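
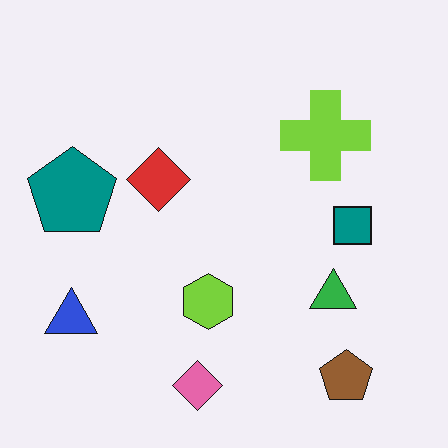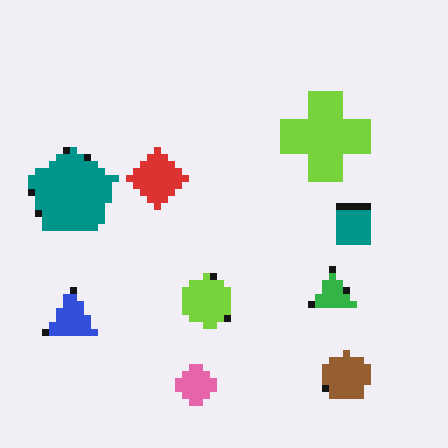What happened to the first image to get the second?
The image was moderately pixelated.

Shapes are reduced to large square blocks; fine edges and outlines are lost — a downscale-then-upscale (mosaic) effect.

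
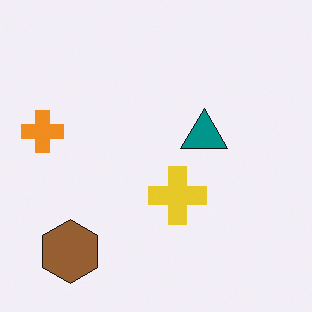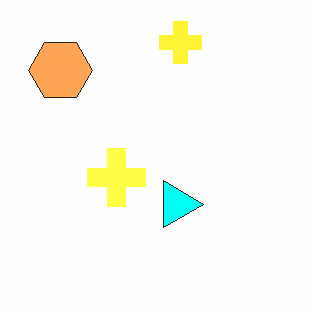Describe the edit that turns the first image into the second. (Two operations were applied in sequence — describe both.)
The image was rotated 90° clockwise, then noticeably brightened.

The brown hexagon sits in the bottom-left of the first image and the top-left of the second — consistent with a whole-image 90° clockwise rotation. Every pixel — background and shapes alike — is uniformly brightened.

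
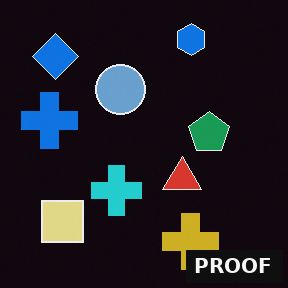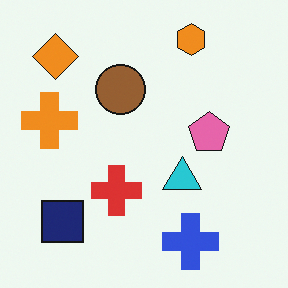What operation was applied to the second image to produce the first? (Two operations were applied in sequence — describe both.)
Color-inverted (negative), then watermarked with the text "PROOF" in the lower-right corner.

The light background has become dark and every shape's color is its complement — a photographic negative. A dark label reading "PROOF" appears in the lower-right corner.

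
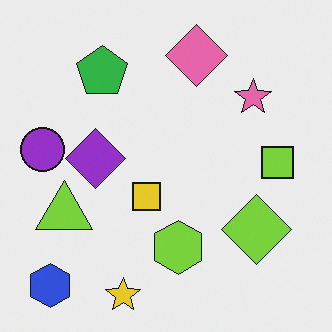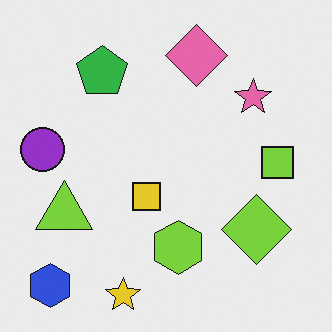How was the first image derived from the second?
It was overlaid with an additional purple diamond.

A purple diamond appears in the first image that is absent from the second.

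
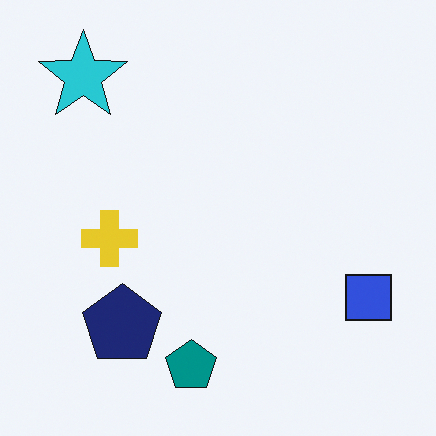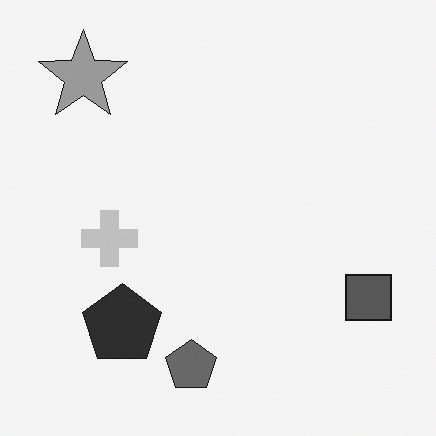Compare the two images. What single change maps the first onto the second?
This is the original image converted to grayscale.

All color is removed — every shape is now a shade of grey.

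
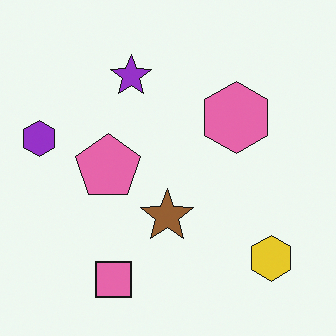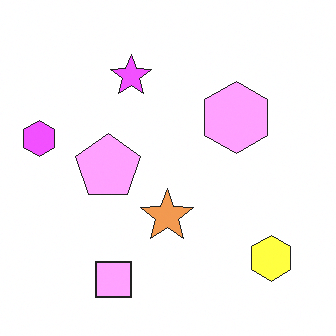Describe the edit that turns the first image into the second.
This is the original image brightened a lot.

Every pixel — background and shapes alike — is uniformly brightened.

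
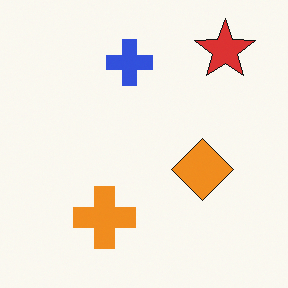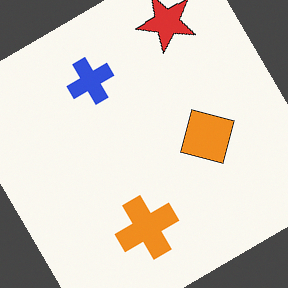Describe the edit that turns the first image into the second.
The image was rotated counter-clockwise by a large amount — several tens of degrees.

Every shape is tilted by the same angle and the image corners show triangular fill wedges — a whole-image rotation by a non-right angle.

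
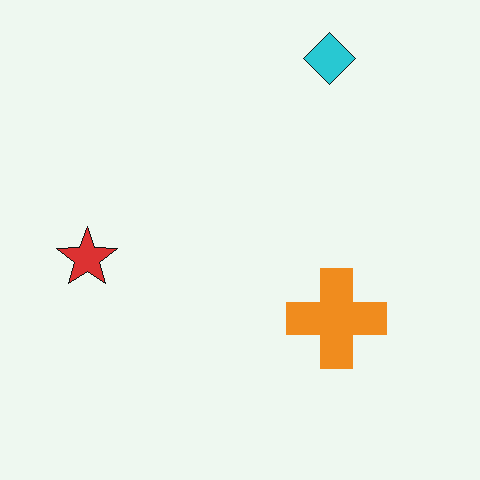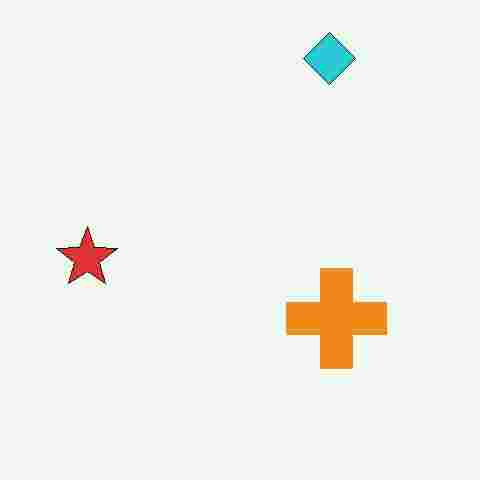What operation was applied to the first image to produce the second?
The transformation is: degraded with heavy JPEG compression.

Blocky 8×8 compression artifacts appear around shape edges and the flat background shows ringing — characteristic JPEG degradation.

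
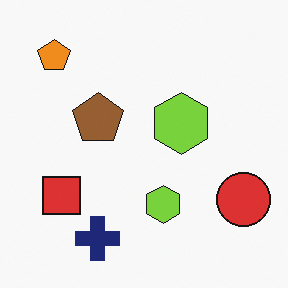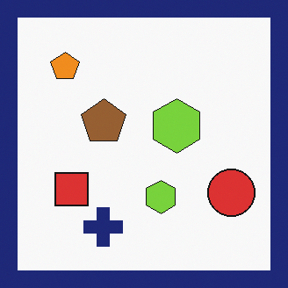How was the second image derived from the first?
It was framed with a navy border.

A solid navy frame runs around the edge of the second image, with the content slightly shrunk inside it.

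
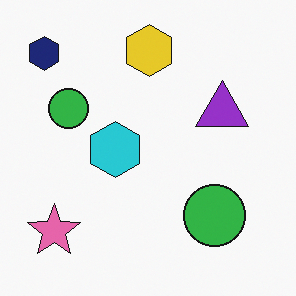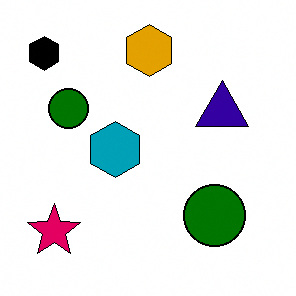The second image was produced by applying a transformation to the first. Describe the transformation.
It was given much higher contrast.

Tones are pushed away from mid-grey across the whole image — a global contrast change.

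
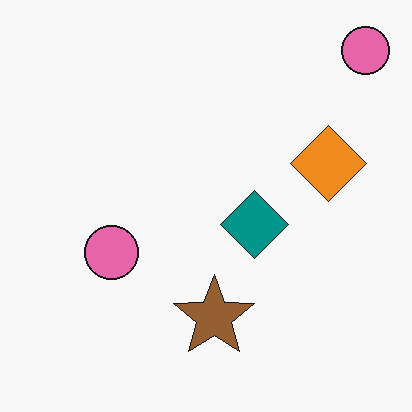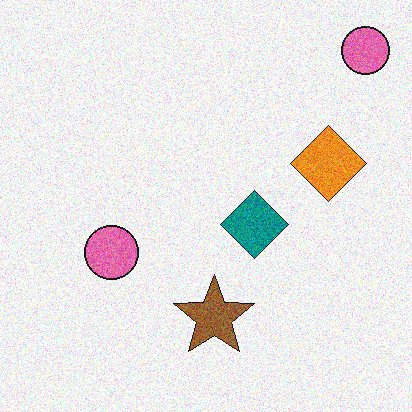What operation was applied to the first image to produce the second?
The image was degraded with visible gaussian noise.

Random speckle covers the whole image, including the flat background.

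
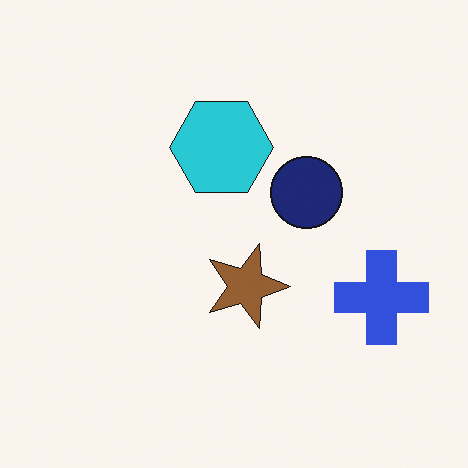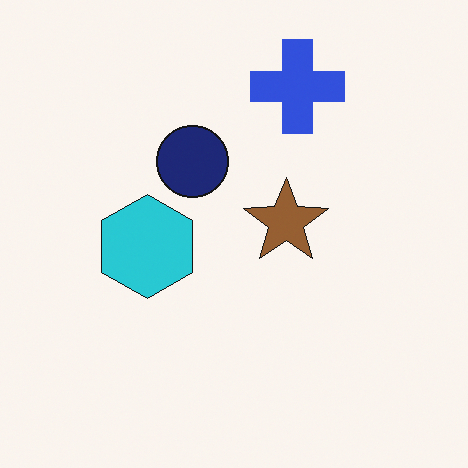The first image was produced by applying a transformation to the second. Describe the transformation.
It was rotated 90° clockwise.

The blue cross sits in the top of the second image and the right of the first — consistent with a whole-image 90° clockwise rotation.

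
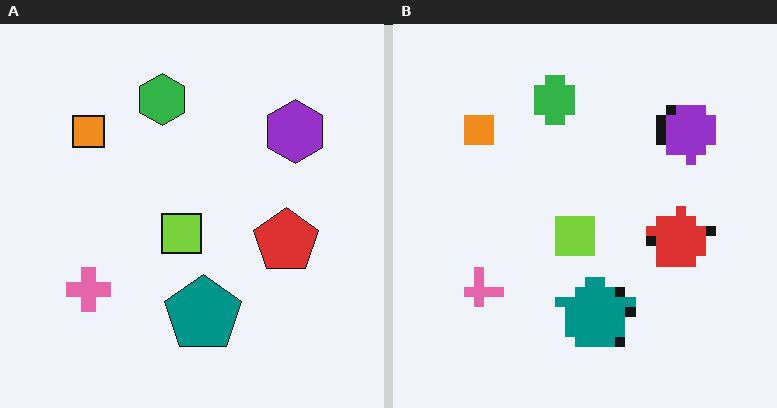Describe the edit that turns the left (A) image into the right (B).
It was coarsely pixelated.

Shapes are reduced to large square blocks; fine edges and outlines are lost — a downscale-then-upscale (mosaic) effect.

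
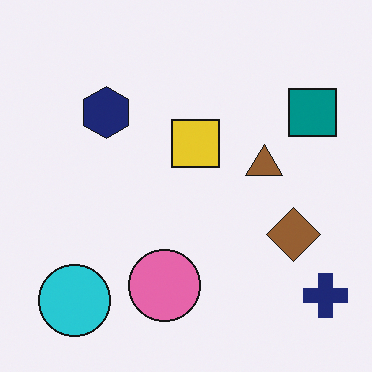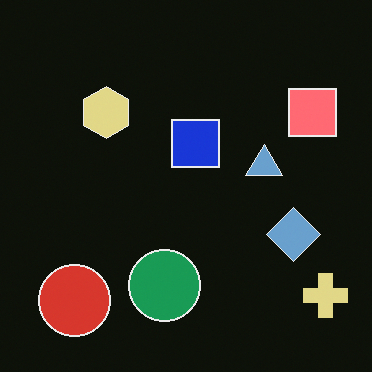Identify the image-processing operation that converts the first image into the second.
Color-inverted (negative).

The light background has become dark and every shape's color is its complement — a photographic negative.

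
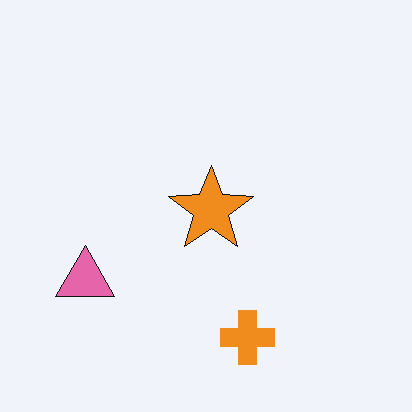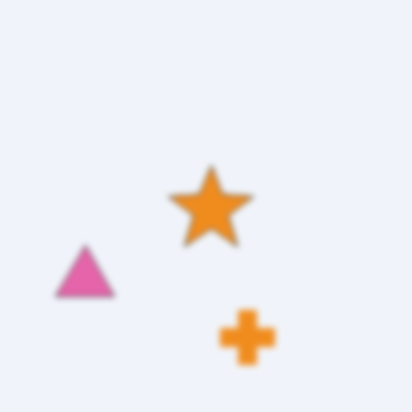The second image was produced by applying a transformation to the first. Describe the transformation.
It was noticeably gaussian-blurred.

Shape edges and outlines are uniformly softened across the whole image.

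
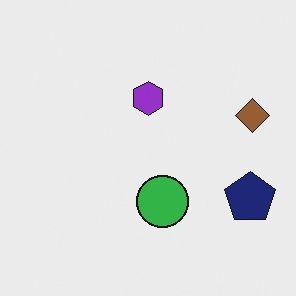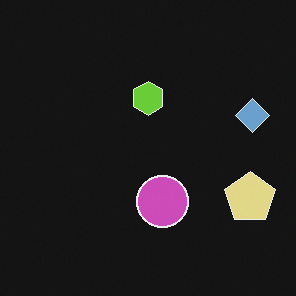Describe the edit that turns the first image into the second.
The transformation is: color-inverted (negative).

The light background has become dark and every shape's color is its complement — a photographic negative.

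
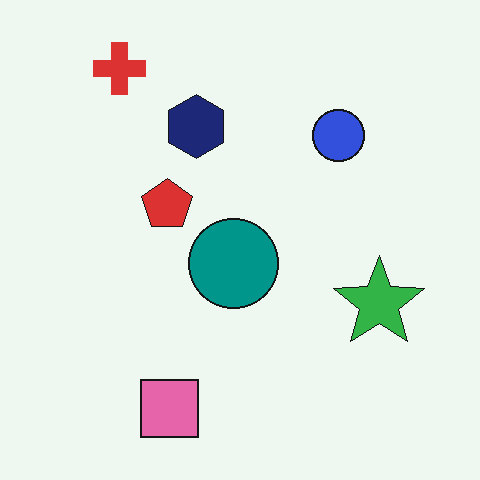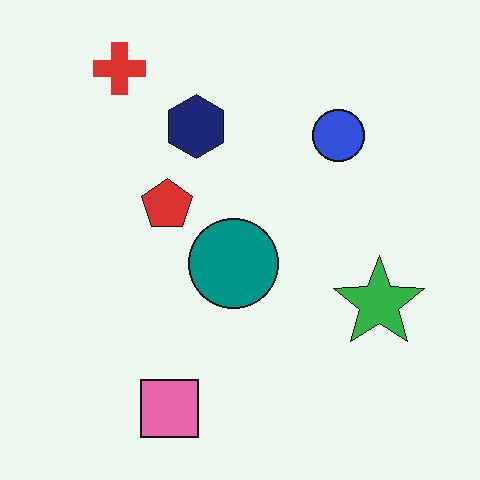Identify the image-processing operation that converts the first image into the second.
This is the original image given moderate JPEG compression.

Blocky 8×8 compression artifacts appear around shape edges and the flat background shows ringing — characteristic JPEG degradation.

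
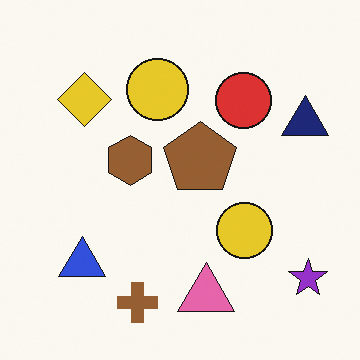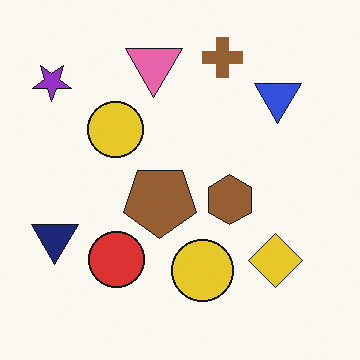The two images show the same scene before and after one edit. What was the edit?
The image was rotated 180°.

The purple star sits in the bottom-right of the first image and the top-left of the second — consistent with a whole-image 180° rotation.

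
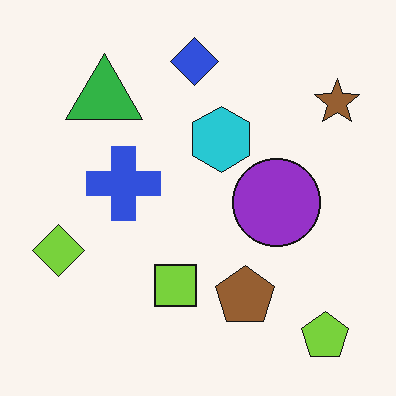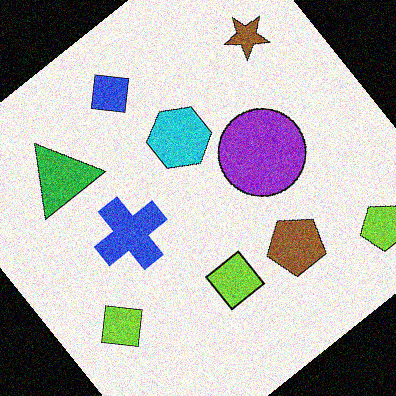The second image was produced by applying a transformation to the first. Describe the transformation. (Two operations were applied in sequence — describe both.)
The transformation is: rotated counter-clockwise by a large amount — several tens of degrees, then degraded with visible gaussian noise.

Every shape is tilted by the same angle and the image corners show triangular fill wedges — a whole-image rotation by a non-right angle. Random speckle covers the whole image, including the flat background.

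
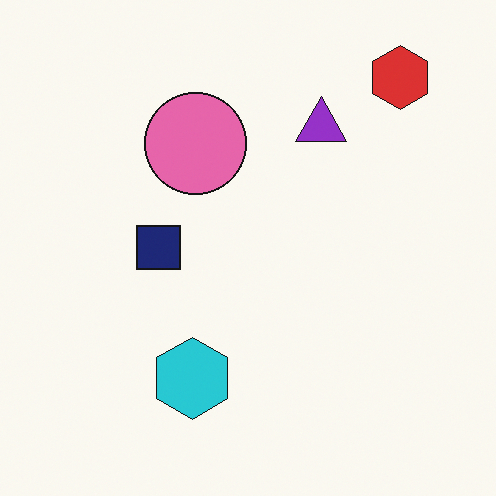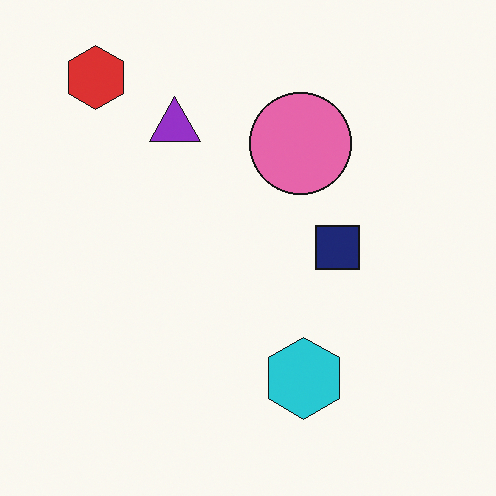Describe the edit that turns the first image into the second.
The second image is the first flipped horizontally (left ↔ right).

The red hexagon is in the top-right of the first image and the top-left of the second — shapes on opposite sides of the vertical midline have swapped in a mirror flip.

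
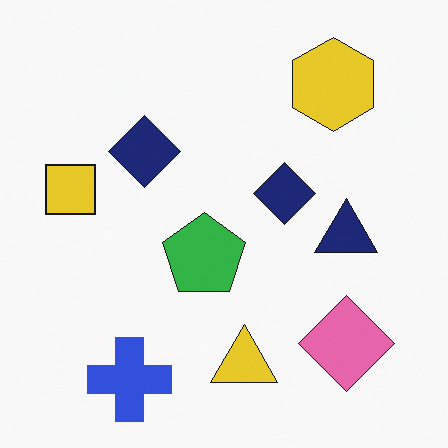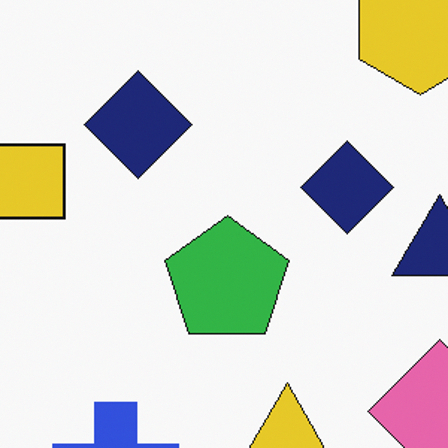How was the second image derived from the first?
Cropped to a modestly smaller region and rescaled.

The visible shapes are larger and the field of view is narrower; shapes near the original edges may be partly or wholly outside the frame — a crop-and-rescale.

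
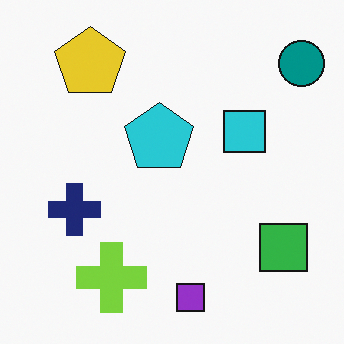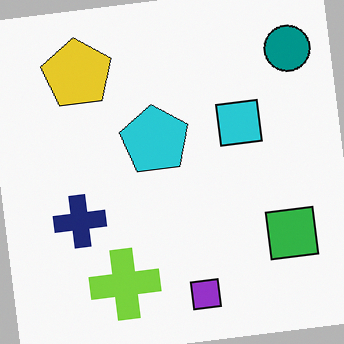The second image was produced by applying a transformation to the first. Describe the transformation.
The image was rotated counter-clockwise by a slight angle.

Every shape is tilted by the same angle and the image corners show triangular fill wedges — a whole-image rotation by a non-right angle.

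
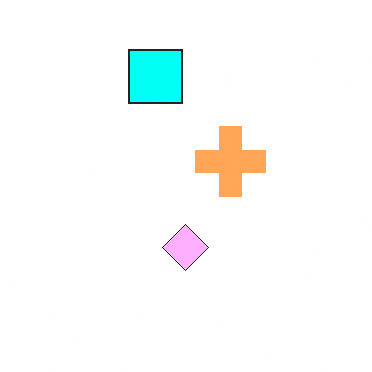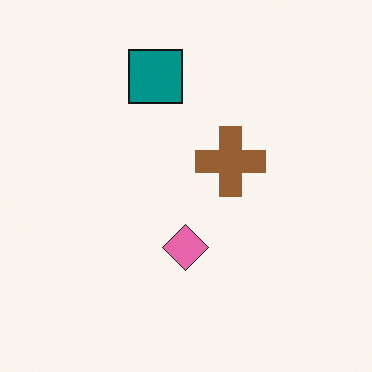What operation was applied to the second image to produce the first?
The image was noticeably brightened.

Every pixel — background and shapes alike — is uniformly brightened.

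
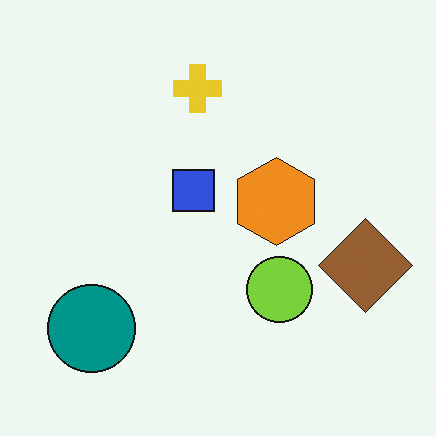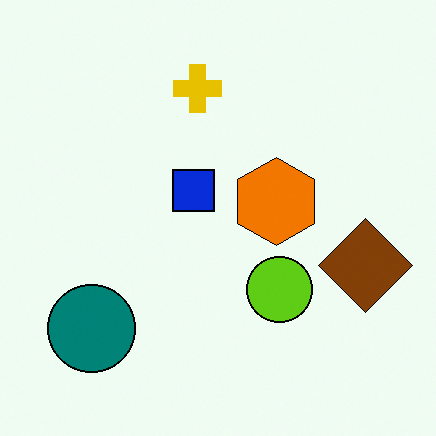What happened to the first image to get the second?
It was given slightly increased contrast.

Tones are pushed away from mid-grey across the whole image — a global contrast change.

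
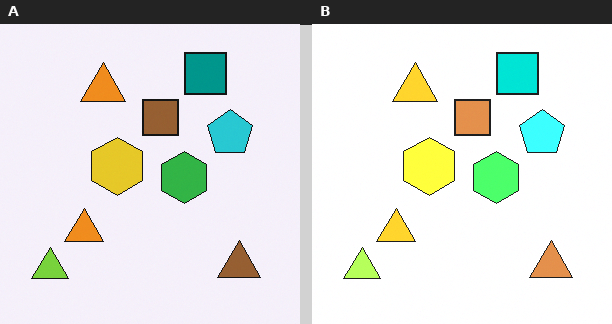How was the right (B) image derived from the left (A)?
Brightened a lot.

Every pixel — background and shapes alike — is uniformly brightened.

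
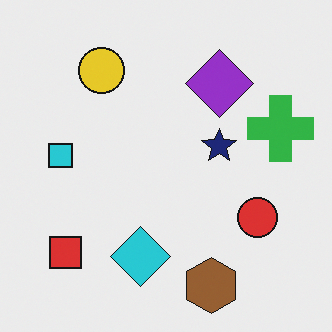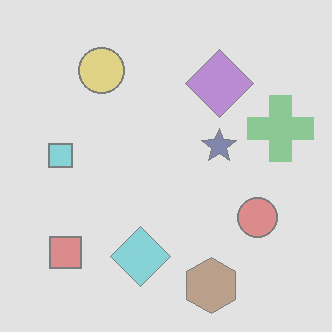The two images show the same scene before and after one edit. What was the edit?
This is the original image given much lower contrast.

Tones are pushed toward mid-grey across the whole image — a global contrast change.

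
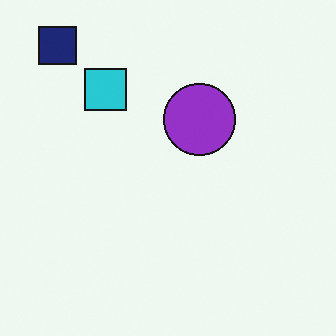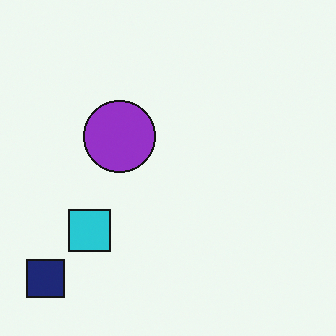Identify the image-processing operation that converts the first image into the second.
Rotated 90° counter-clockwise.

The navy square sits in the top-left of the first image and the bottom-left of the second — consistent with a whole-image 90° counter-clockwise rotation.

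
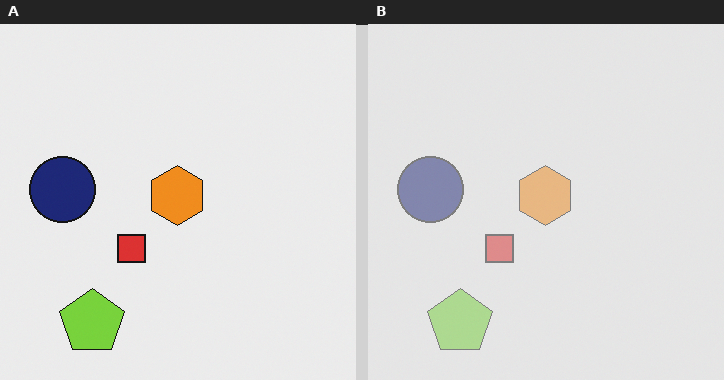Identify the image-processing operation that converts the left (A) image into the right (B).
Washed out (contrast reduced).

Tones are pushed toward mid-grey across the whole image — a global contrast change.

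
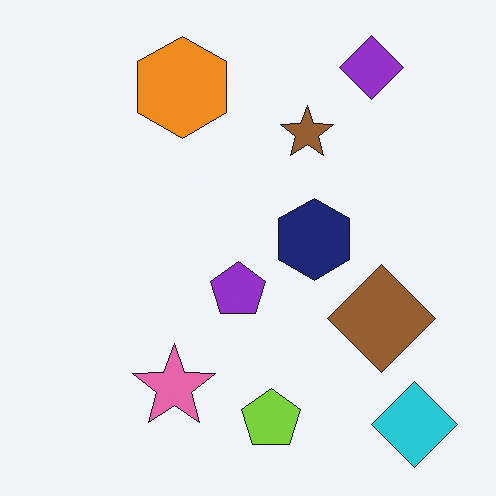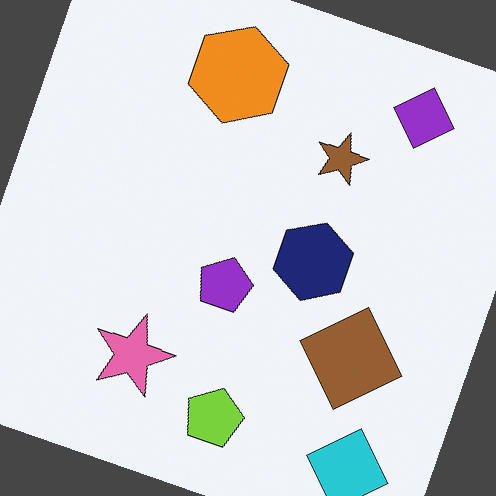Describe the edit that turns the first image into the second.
The image was rotated clockwise by a moderate amount.

Every shape is tilted by the same angle and the image corners show triangular fill wedges — a whole-image rotation by a non-right angle.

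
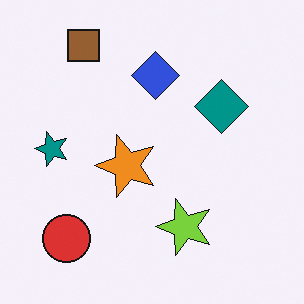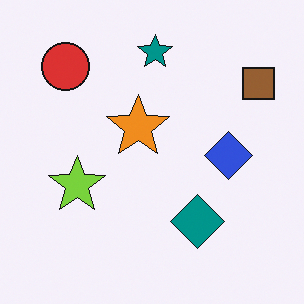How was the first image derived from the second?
Rotated 90° counter-clockwise.

The brown square sits in the top-right of the second image and the top-left of the first — consistent with a whole-image 90° counter-clockwise rotation.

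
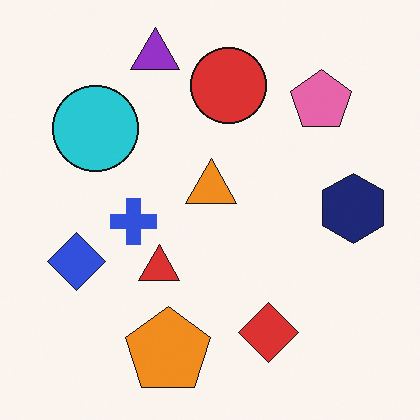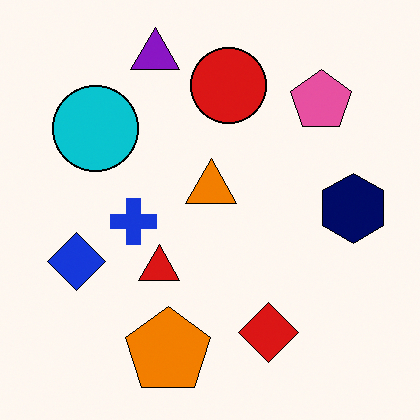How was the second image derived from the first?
This is the original image given slightly increased contrast.

Tones are pushed away from mid-grey across the whole image — a global contrast change.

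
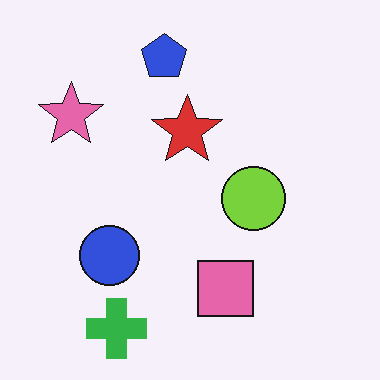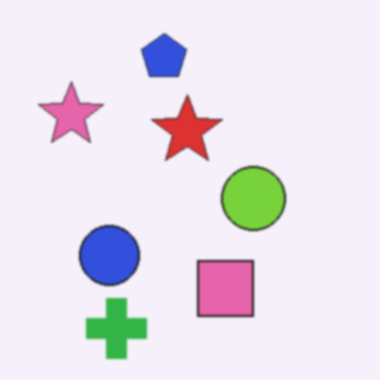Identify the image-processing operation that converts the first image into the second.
Lightly blurred.

Shape edges and outlines are uniformly softened across the whole image.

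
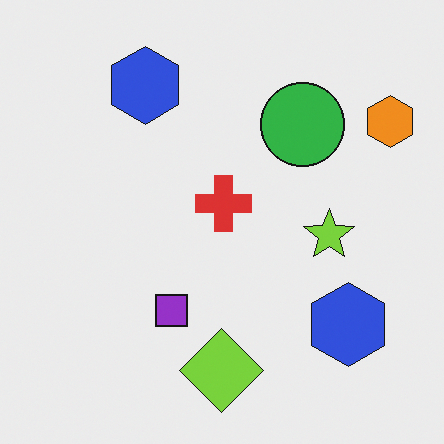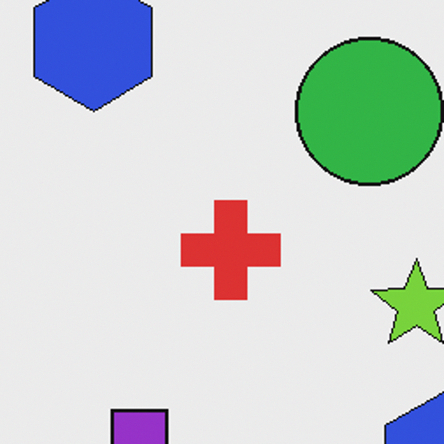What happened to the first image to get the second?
The second image is the first cropped to a noticeably smaller region and rescaled.

The visible shapes are larger and the field of view is narrower; shapes near the original edges may be partly or wholly outside the frame — a crop-and-rescale.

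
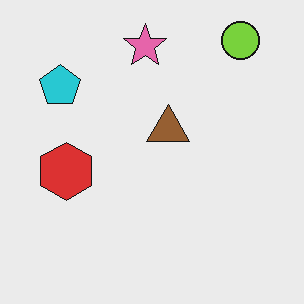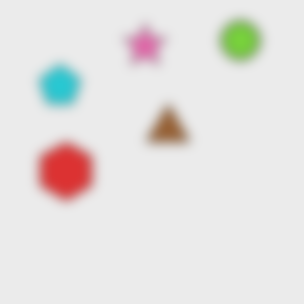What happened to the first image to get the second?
Strongly gaussian-blurred.

Shape edges and outlines are uniformly softened across the whole image.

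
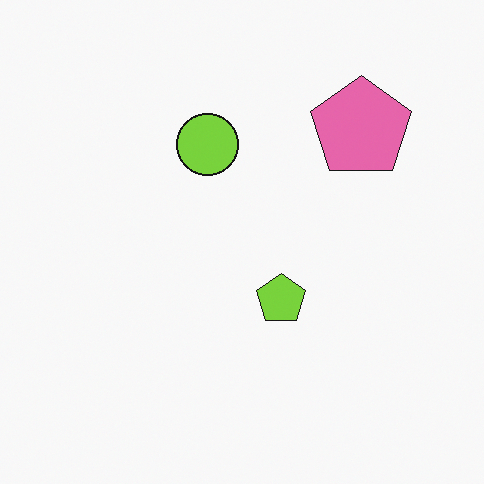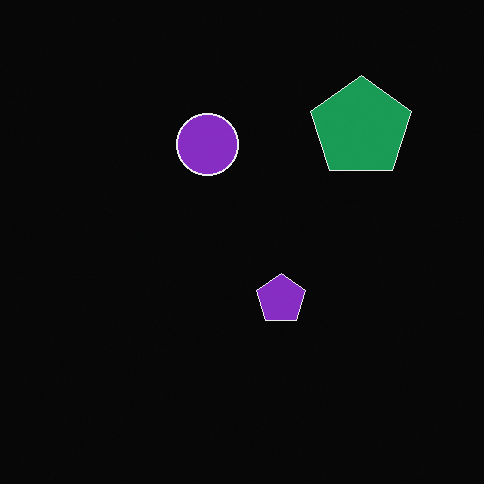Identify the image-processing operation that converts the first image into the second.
The image was color-inverted (negative).

The light background has become dark and every shape's color is its complement — a photographic negative.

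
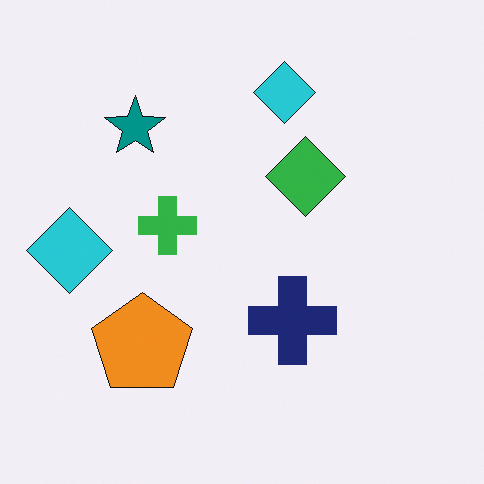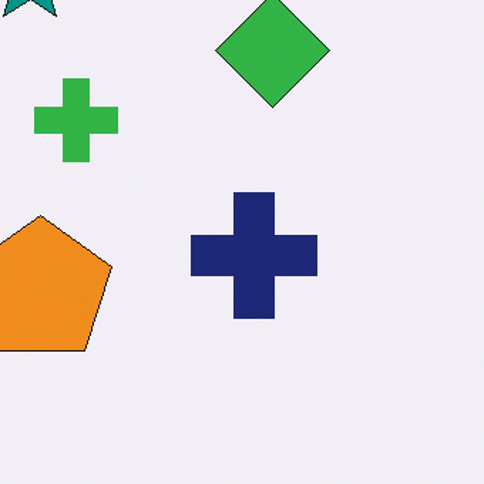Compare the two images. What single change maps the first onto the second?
This is the original image cropped slightly and scaled back up.

The visible shapes are larger and the field of view is narrower; shapes near the original edges may be partly or wholly outside the frame — a crop-and-rescale.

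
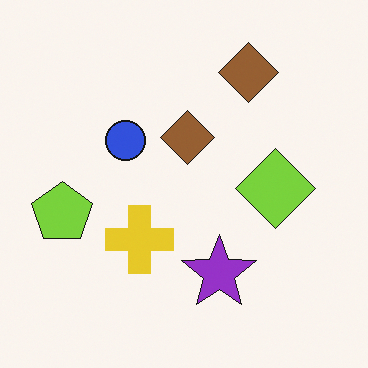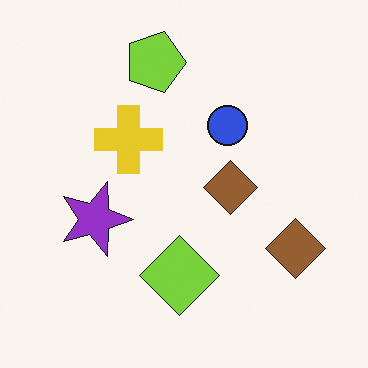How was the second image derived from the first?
This is the original image rotated 90° clockwise.

The lime pentagon sits in the left of the first image and the top of the second — consistent with a whole-image 90° clockwise rotation.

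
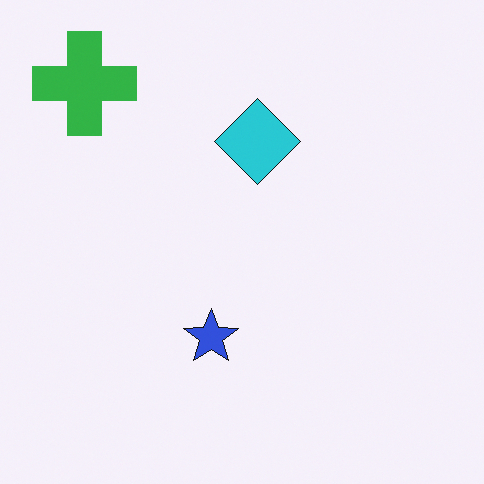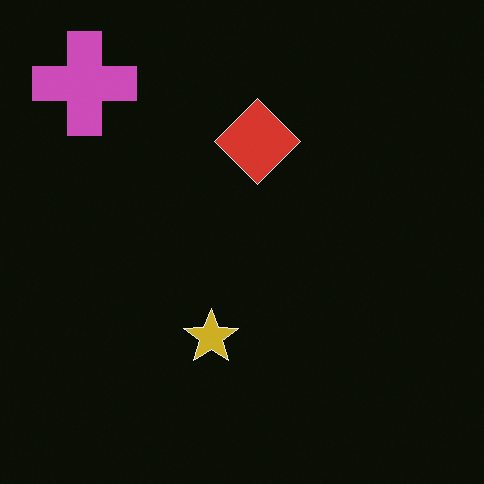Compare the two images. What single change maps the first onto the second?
It was color-inverted (negative).

The light background has become dark and every shape's color is its complement — a photographic negative.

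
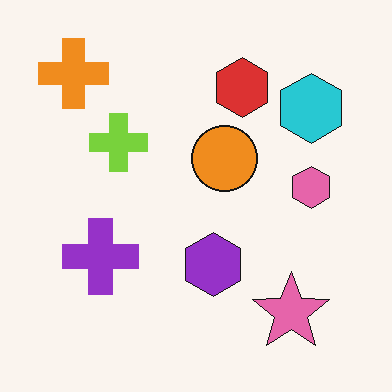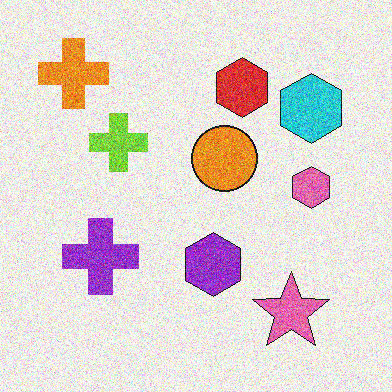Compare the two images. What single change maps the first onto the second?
Degraded with a thick layer of grain.

Random speckle covers the whole image, including the flat background.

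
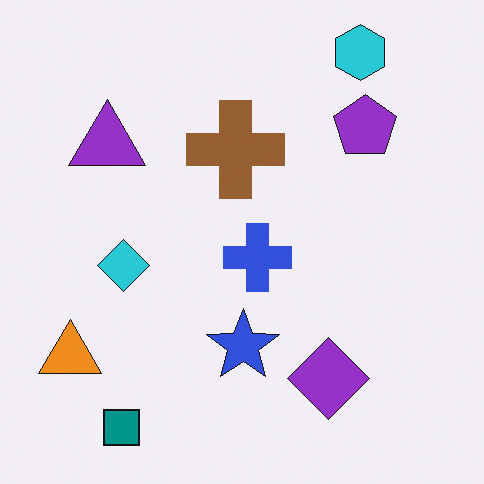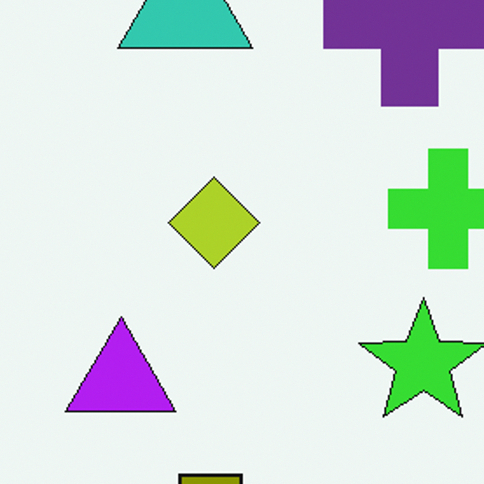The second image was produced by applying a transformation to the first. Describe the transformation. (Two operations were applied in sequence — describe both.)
It was cropped to a noticeably smaller region and rescaled, then hue-shifted by a large amount.

The visible shapes are larger and the field of view is narrower; shapes near the original edges may be partly or wholly outside the frame — a crop-and-rescale. Every shape's color has rotated by the same amount around the hue wheel — a uniform hue shift.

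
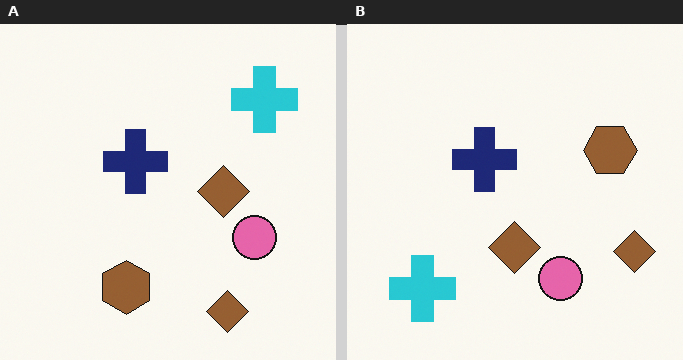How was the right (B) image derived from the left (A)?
Transposed (reflected across the top-left ↔ bottom-right diagonal).

Shapes have swapped their row and column positions — what was in the top-right is now in the bottom-left — a diagonal reflection.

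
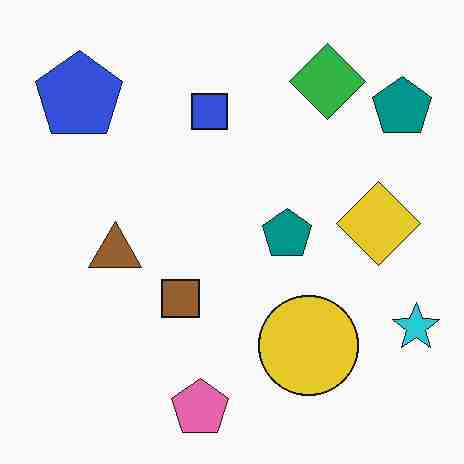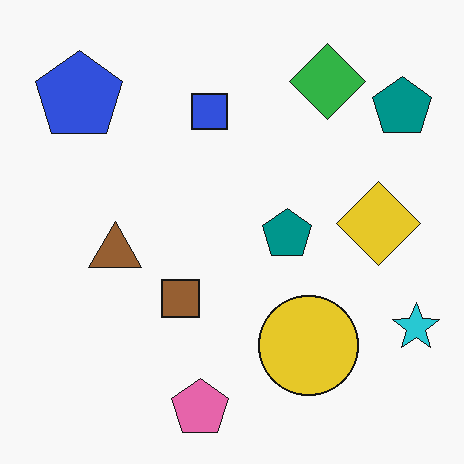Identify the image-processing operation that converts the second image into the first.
The first image is the second degraded with heavy JPEG compression.

Blocky 8×8 compression artifacts appear around shape edges and the flat background shows ringing — characteristic JPEG degradation.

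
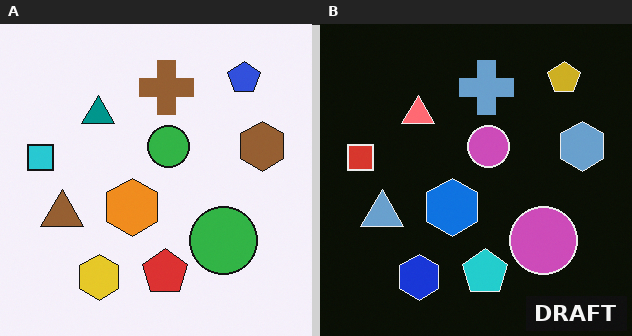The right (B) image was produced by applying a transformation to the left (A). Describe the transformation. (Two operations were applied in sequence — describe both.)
The right (B) image is the left (A) color-inverted (negative), then watermarked with the text "DRAFT" in the lower-right corner.

The light background has become dark and every shape's color is its complement — a photographic negative. A dark label reading "DRAFT" appears in the lower-right corner.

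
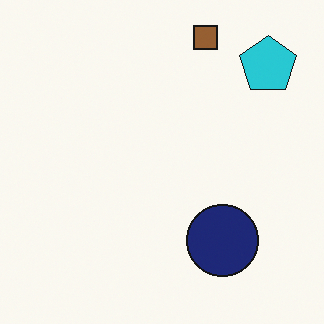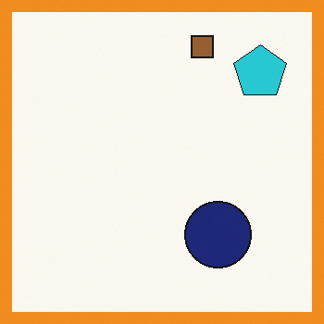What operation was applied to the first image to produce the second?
The image was framed with a orange border.

A solid orange frame runs around the edge of the second image, with the content slightly shrunk inside it.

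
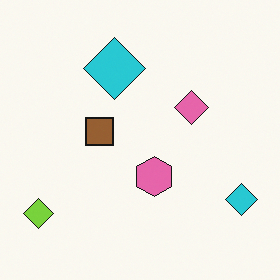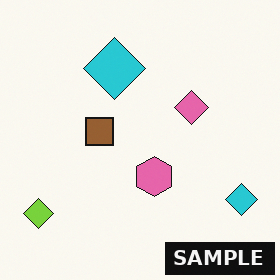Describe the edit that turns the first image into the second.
Watermarked with the text "SAMPLE" in the lower-right corner.

A dark label reading "SAMPLE" appears in the lower-right corner.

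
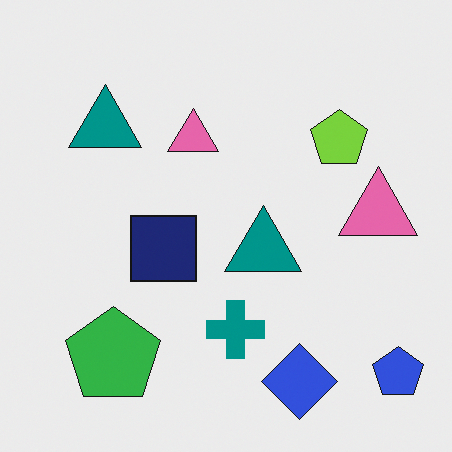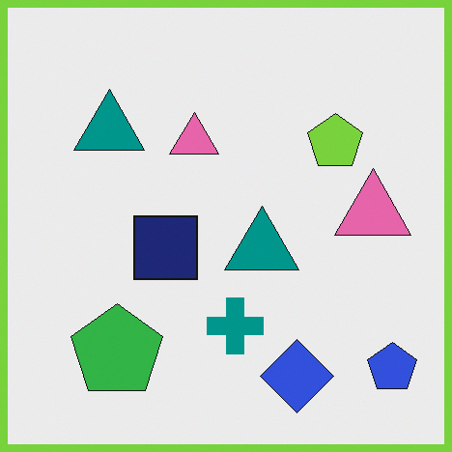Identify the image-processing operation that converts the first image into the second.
The transformation is: framed with a lime border.

A solid lime frame runs around the edge of the second image, with the content slightly shrunk inside it.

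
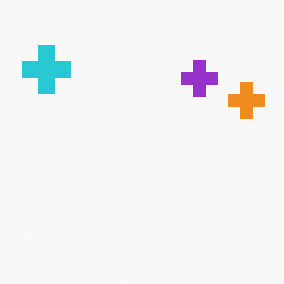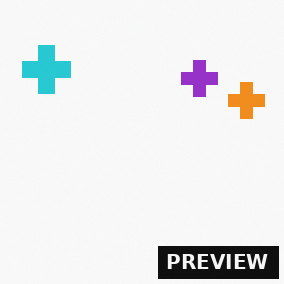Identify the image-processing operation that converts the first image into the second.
It was watermarked with the text "PREVIEW" in the lower-right corner.

A dark label reading "PREVIEW" appears in the lower-right corner.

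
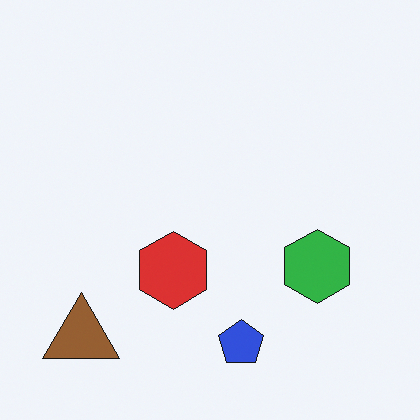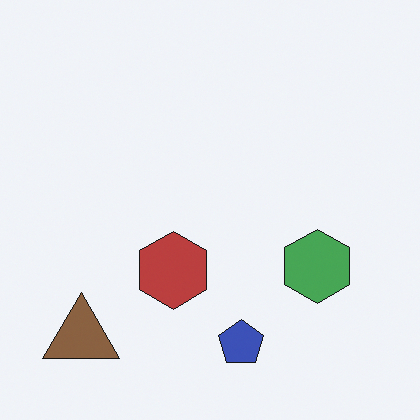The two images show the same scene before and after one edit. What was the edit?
The second image is the first slightly desaturated.

All colors are more muted and greyish — a global saturation change.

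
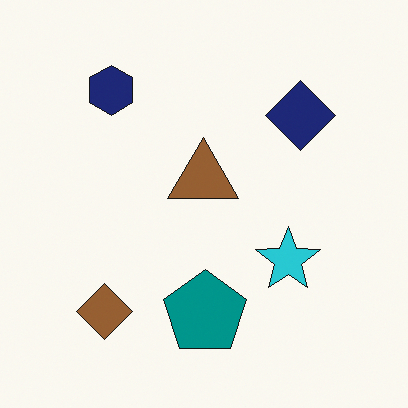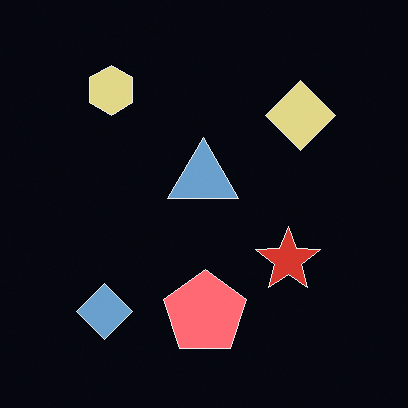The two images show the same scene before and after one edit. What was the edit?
The second image is the first color-inverted (negative).

The light background has become dark and every shape's color is its complement — a photographic negative.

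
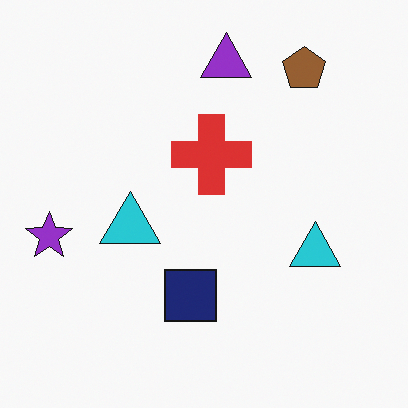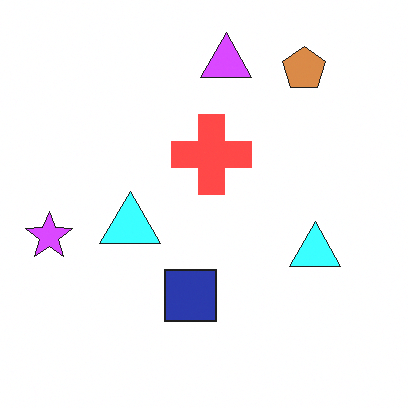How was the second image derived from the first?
The image was brightened a lot.

Every pixel — background and shapes alike — is uniformly brightened.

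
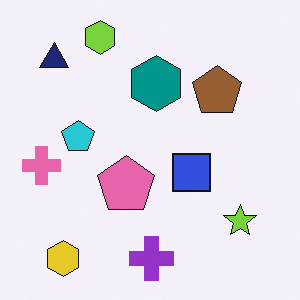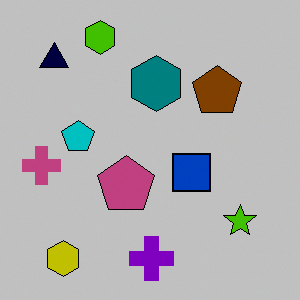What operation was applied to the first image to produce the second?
The second image is the first aggressively posterized.

Each flat color has snapped to a coarser quantized level — most visibly, the near-white background has dropped to a flat grey.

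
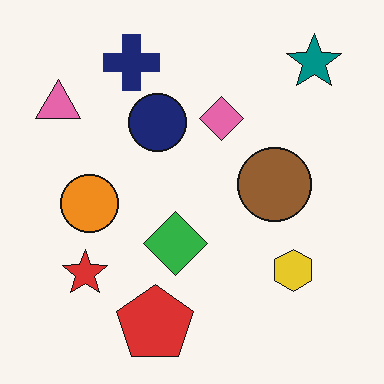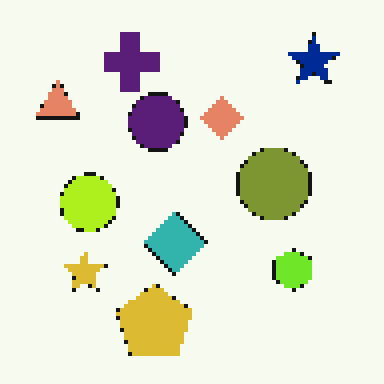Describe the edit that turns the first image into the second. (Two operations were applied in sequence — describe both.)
The image was lightly pixelated (a mild mosaic effect), then hue-shifted by a small amount.

Shapes are reduced to large square blocks; fine edges and outlines are lost — a downscale-then-upscale (mosaic) effect. Every shape's color has rotated by the same amount around the hue wheel — a uniform hue shift.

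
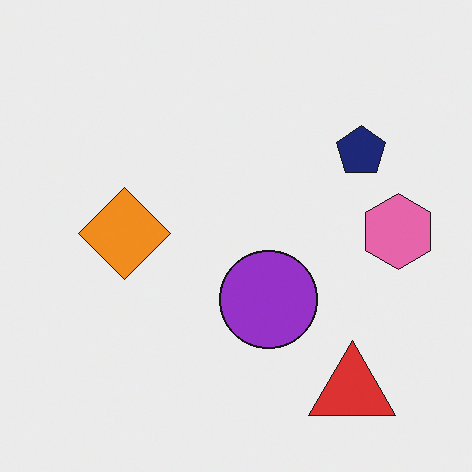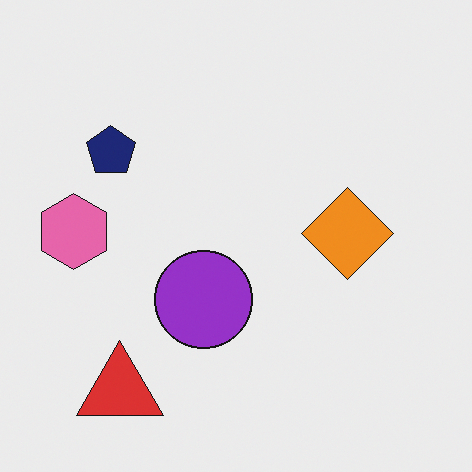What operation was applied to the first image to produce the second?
This is the original image flipped horizontally (left ↔ right).

The pink hexagon is in the right of the first image and the left of the second — shapes on opposite sides of the vertical midline have swapped in a mirror flip.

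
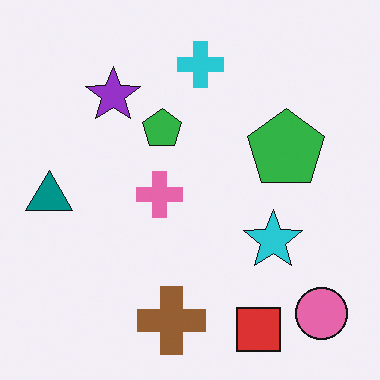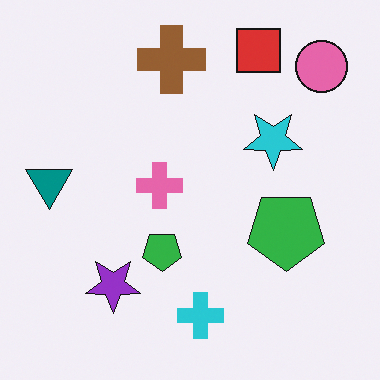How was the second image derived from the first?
Flipped vertically (top ↔ bottom).

The red square is in the bottom-right of the first image and the top-right of the second — shapes on opposite sides of the horizontal midline have swapped in a mirror flip.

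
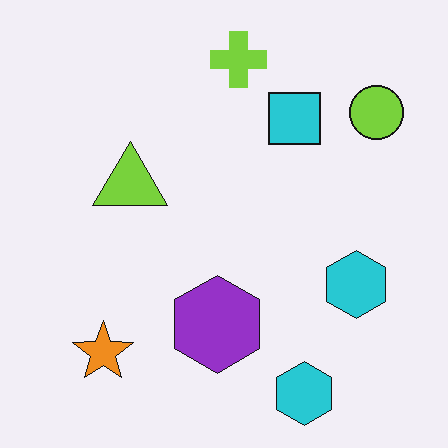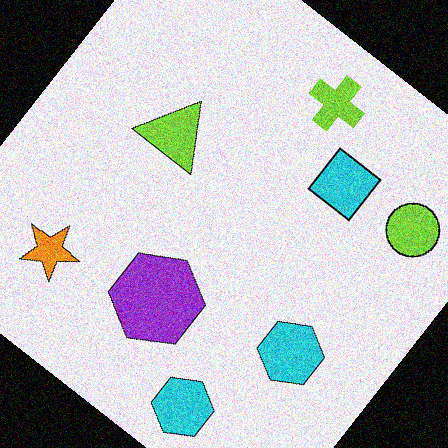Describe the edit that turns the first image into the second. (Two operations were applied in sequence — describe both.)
This is the original image rotated clockwise by a large amount — several tens of degrees, then degraded with visible gaussian noise.

Every shape is tilted by the same angle and the image corners show triangular fill wedges — a whole-image rotation by a non-right angle. Random speckle covers the whole image, including the flat background.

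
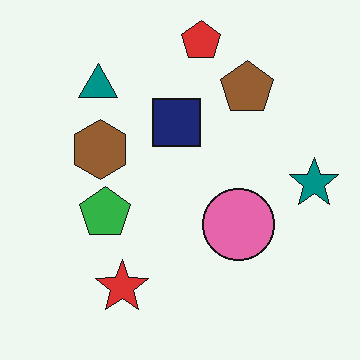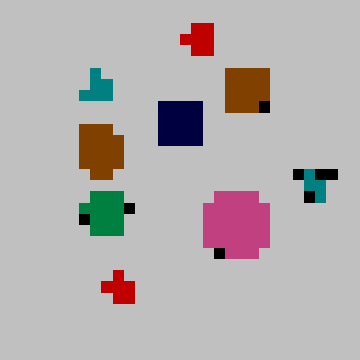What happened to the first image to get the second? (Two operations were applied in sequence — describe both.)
The transformation is: heavily posterized to just a handful of flat colors, then coarsely pixelated.

Each flat color has snapped to a coarser quantized level — most visibly, the near-white background has dropped to a flat grey. Shapes are reduced to large square blocks; fine edges and outlines are lost — a downscale-then-upscale (mosaic) effect.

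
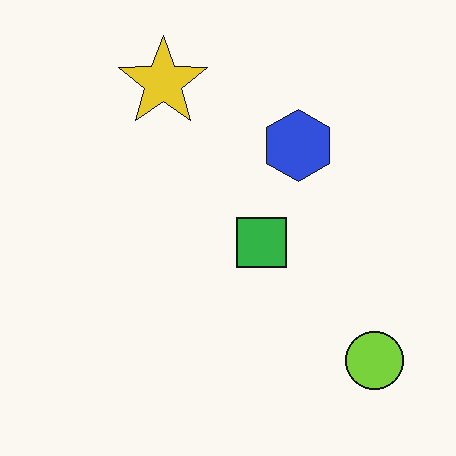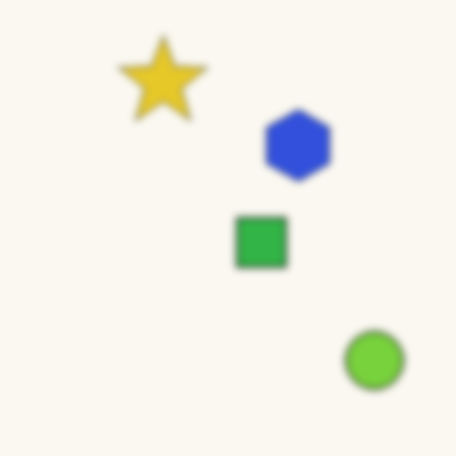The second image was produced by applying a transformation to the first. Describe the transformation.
It was moderately blurred.

Shape edges and outlines are uniformly softened across the whole image.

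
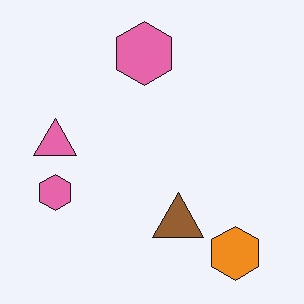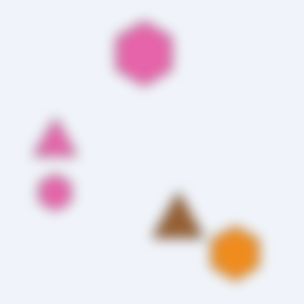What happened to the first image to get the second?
The second image is the first strongly gaussian-blurred.

Shape edges and outlines are uniformly softened across the whole image.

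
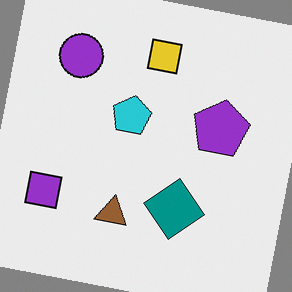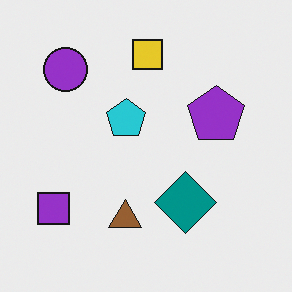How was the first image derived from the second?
It was rotated clockwise by a few degrees.

Every shape is tilted by the same angle and the image corners show triangular fill wedges — a whole-image rotation by a non-right angle.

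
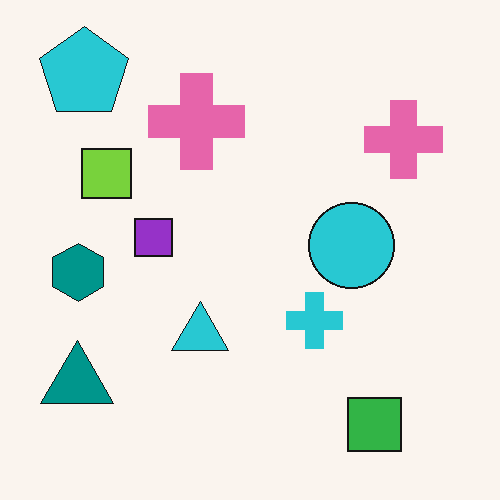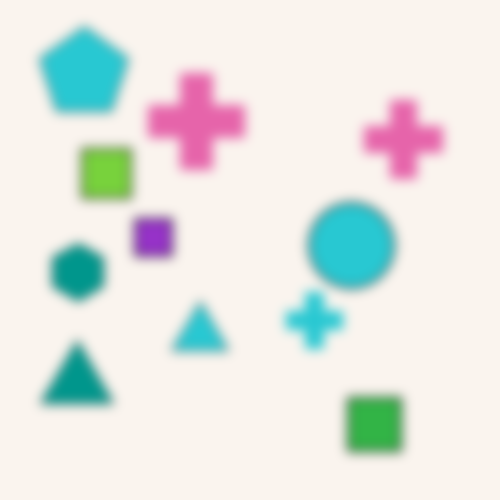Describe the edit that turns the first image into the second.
Heavily blurred.

Shape edges and outlines are uniformly softened across the whole image.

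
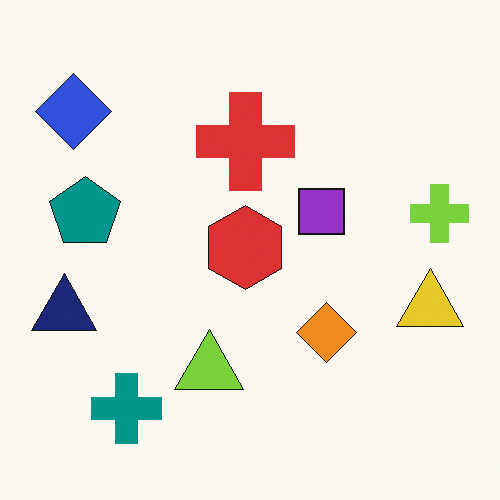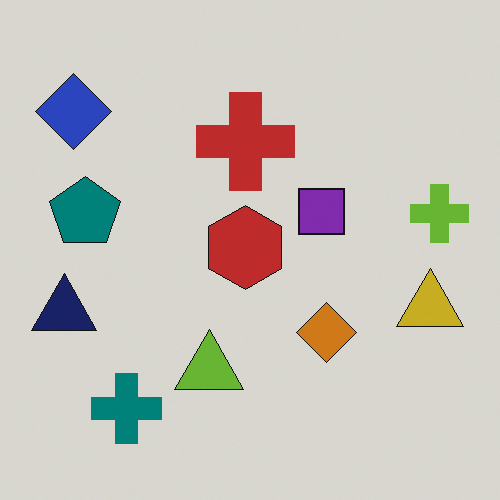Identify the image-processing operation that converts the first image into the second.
The transformation is: slightly darkened.

Every pixel — background and shapes alike — is uniformly darkened.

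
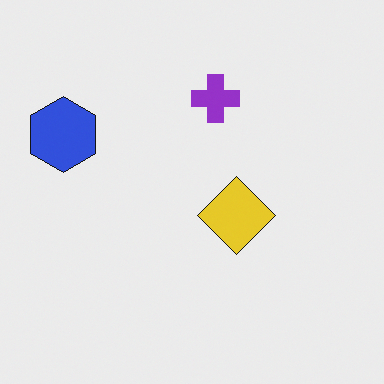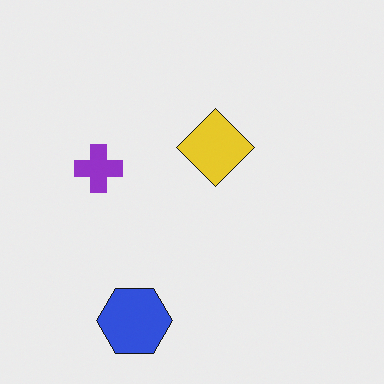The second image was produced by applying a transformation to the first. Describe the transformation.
The transformation is: rotated 90° counter-clockwise.

The blue hexagon sits in the left of the first image and the bottom of the second — consistent with a whole-image 90° counter-clockwise rotation.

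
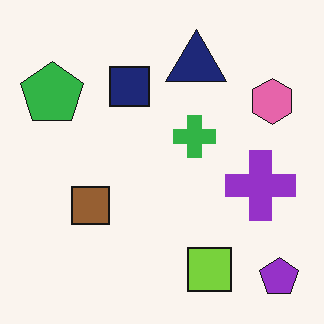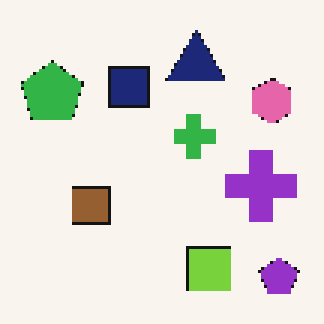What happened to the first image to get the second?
Lightly pixelated (a mild mosaic effect).

Shapes are reduced to large square blocks; fine edges and outlines are lost — a downscale-then-upscale (mosaic) effect.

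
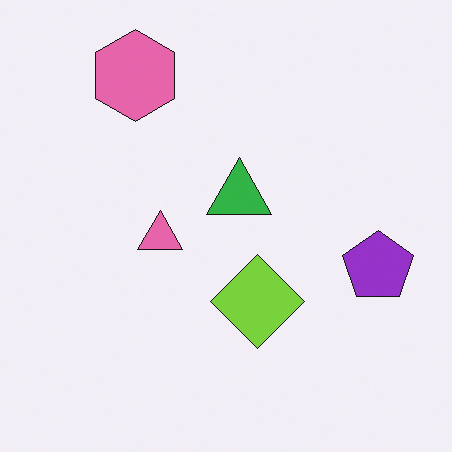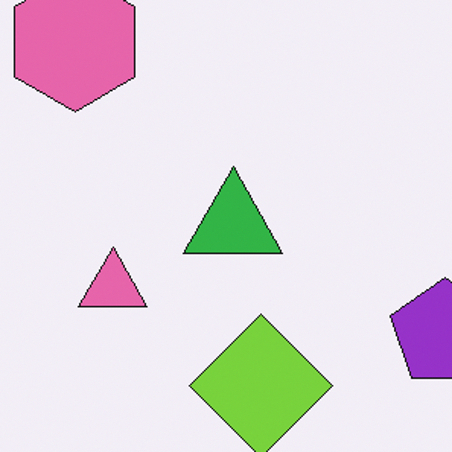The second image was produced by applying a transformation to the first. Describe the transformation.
This is the original image cropped slightly and scaled back up.

The visible shapes are larger and the field of view is narrower; shapes near the original edges may be partly or wholly outside the frame — a crop-and-rescale.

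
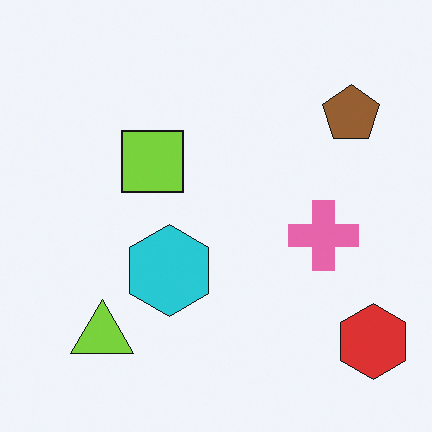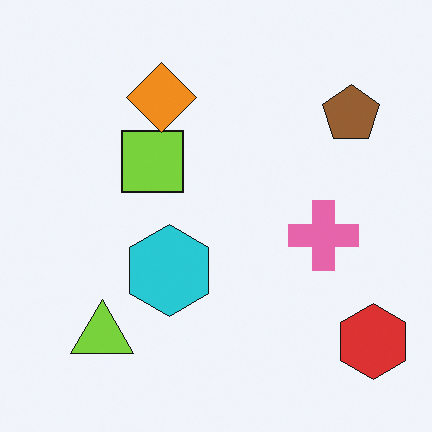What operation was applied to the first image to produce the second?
The transformation is: overlaid with an additional orange diamond.

An orange diamond appears in the second image that is absent from the first.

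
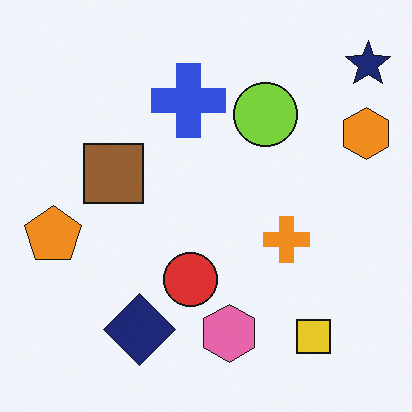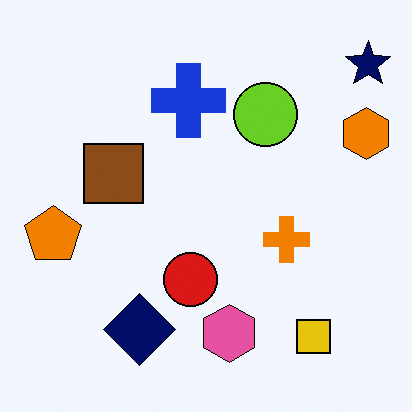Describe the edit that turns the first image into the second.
It was given slightly increased contrast.

Tones are pushed away from mid-grey across the whole image — a global contrast change.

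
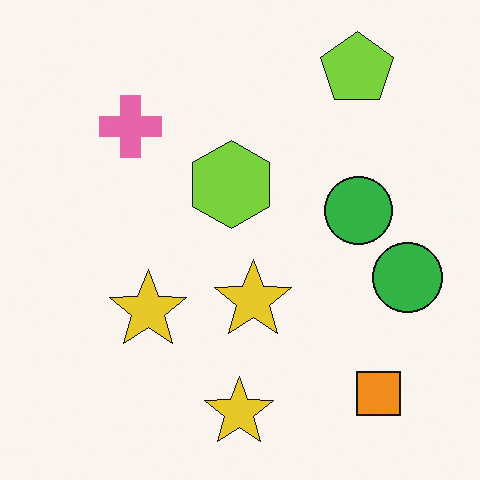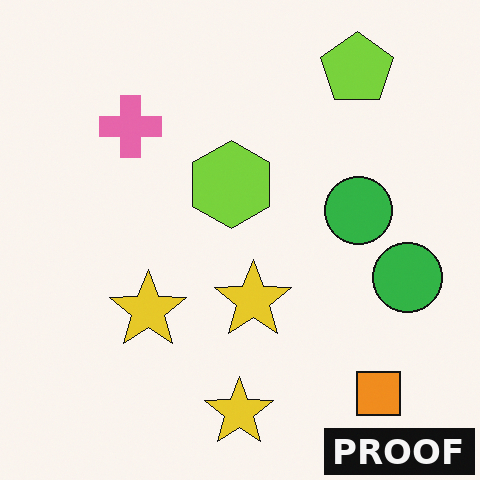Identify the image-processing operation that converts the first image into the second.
This is the original image watermarked with the text "PROOF" in the lower-right corner.

A dark label reading "PROOF" appears in the lower-right corner.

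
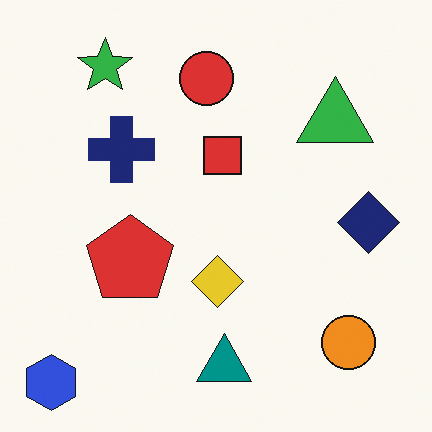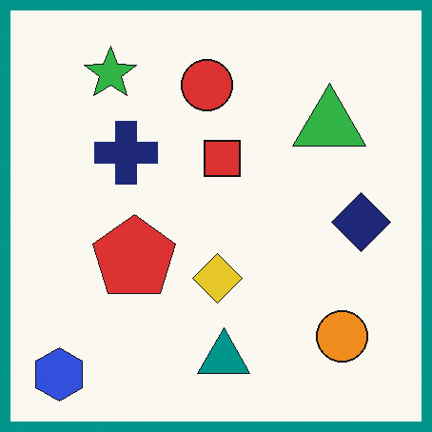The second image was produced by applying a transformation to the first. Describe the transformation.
The second image is the first framed with a teal border.

A solid teal frame runs around the edge of the second image, with the content slightly shrunk inside it.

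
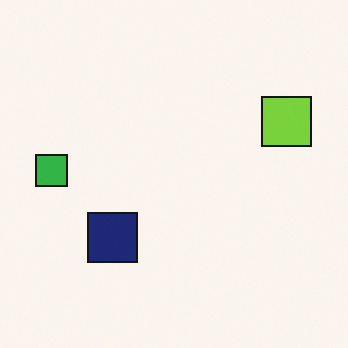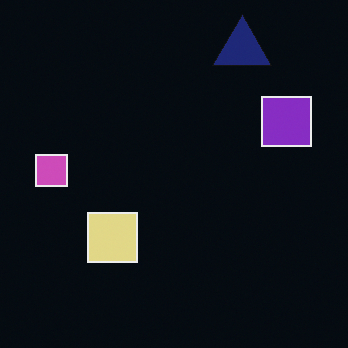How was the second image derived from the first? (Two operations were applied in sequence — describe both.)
The image was color-inverted (negative), then overlaid with an additional navy triangle.

The light background has become dark and every shape's color is its complement — a photographic negative. A navy triangle appears in the second image that is absent from the first.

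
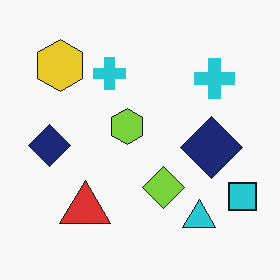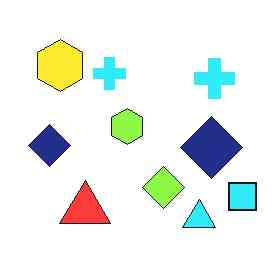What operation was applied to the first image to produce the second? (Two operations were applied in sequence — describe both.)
Slightly brightened, then given moderate JPEG compression.

Every pixel — background and shapes alike — is uniformly brightened. Blocky 8×8 compression artifacts appear around shape edges and the flat background shows ringing — characteristic JPEG degradation.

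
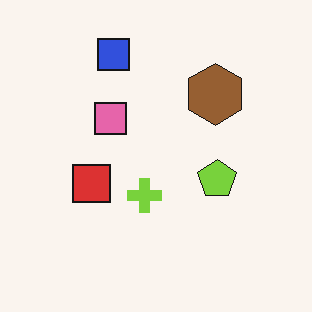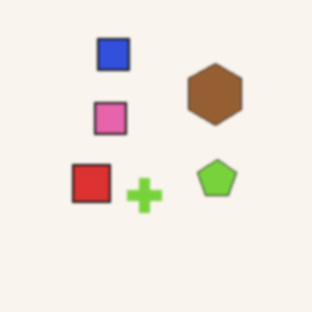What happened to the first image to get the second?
This is the original image given a subtle gaussian blur.

Shape edges and outlines are uniformly softened across the whole image.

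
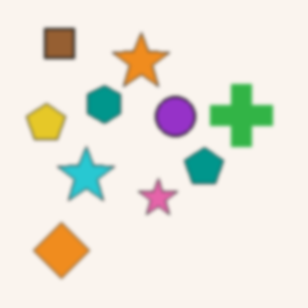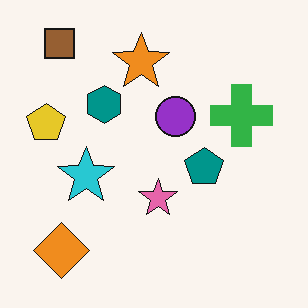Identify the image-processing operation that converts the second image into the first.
The transformation is: given a subtle gaussian blur.

Shape edges and outlines are uniformly softened across the whole image.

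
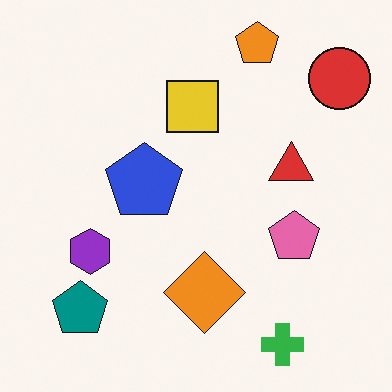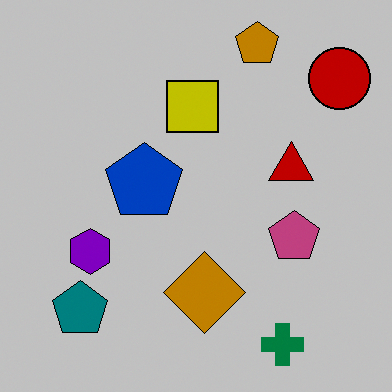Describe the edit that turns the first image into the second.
Heavily posterized to just a handful of flat colors.

Each flat color has snapped to a coarser quantized level — most visibly, the near-white background has dropped to a flat grey.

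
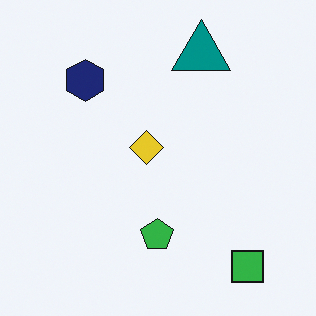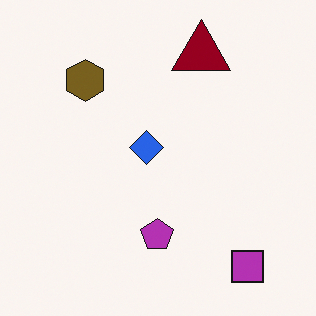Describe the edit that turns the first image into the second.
The image was hue-shifted through roughly half the color wheel.

Every shape's color has rotated by the same amount around the hue wheel — a uniform hue shift.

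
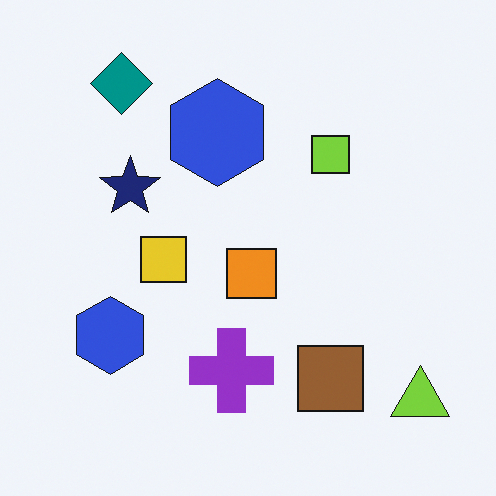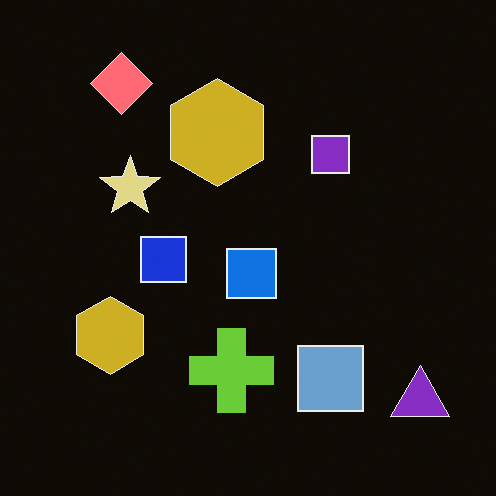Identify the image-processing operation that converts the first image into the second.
The image was color-inverted (negative).

The light background has become dark and every shape's color is its complement — a photographic negative.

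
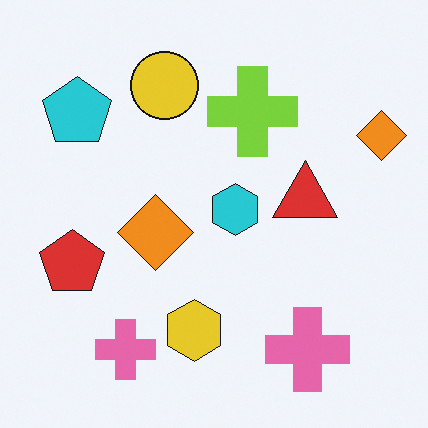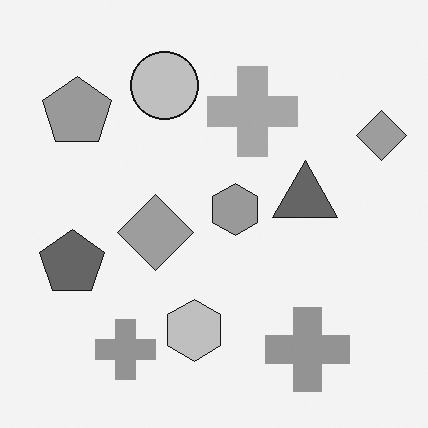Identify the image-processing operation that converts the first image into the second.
The transformation is: converted to grayscale.

All color is removed — every shape is now a shade of grey.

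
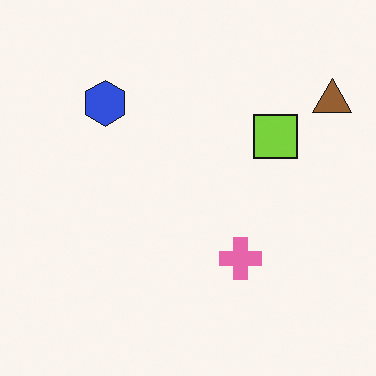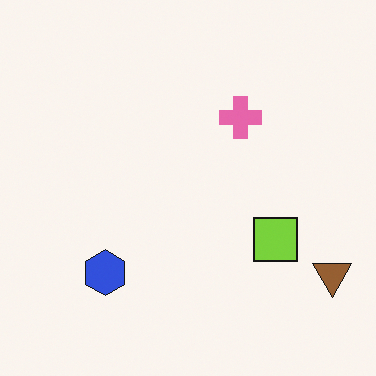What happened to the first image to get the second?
Flipped vertically (top ↔ bottom).

The brown triangle is in the top-right of the first image and the bottom-right of the second — shapes on opposite sides of the horizontal midline have swapped in a mirror flip.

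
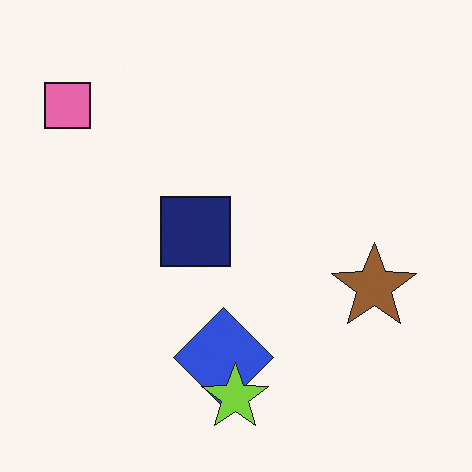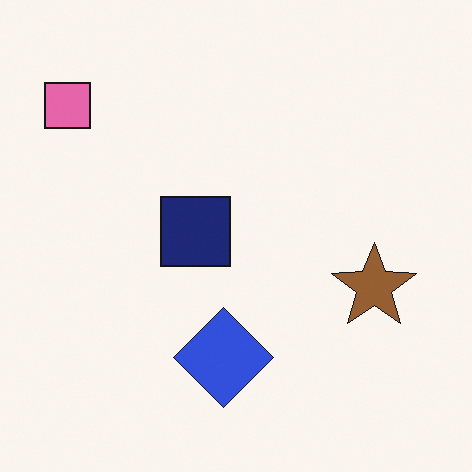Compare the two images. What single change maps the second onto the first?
Overlaid with an additional lime star.

A lime star appears in the first image that is absent from the second.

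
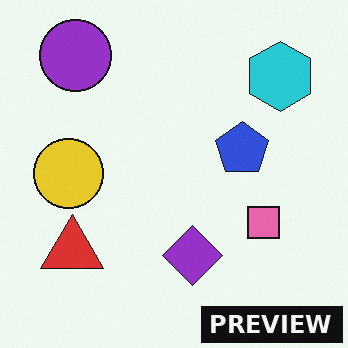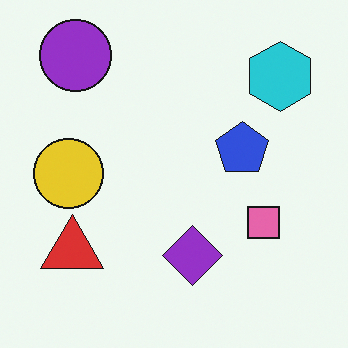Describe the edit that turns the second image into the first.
The image was watermarked with the text "PREVIEW" in the lower-right corner.

A dark label reading "PREVIEW" appears in the lower-right corner.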